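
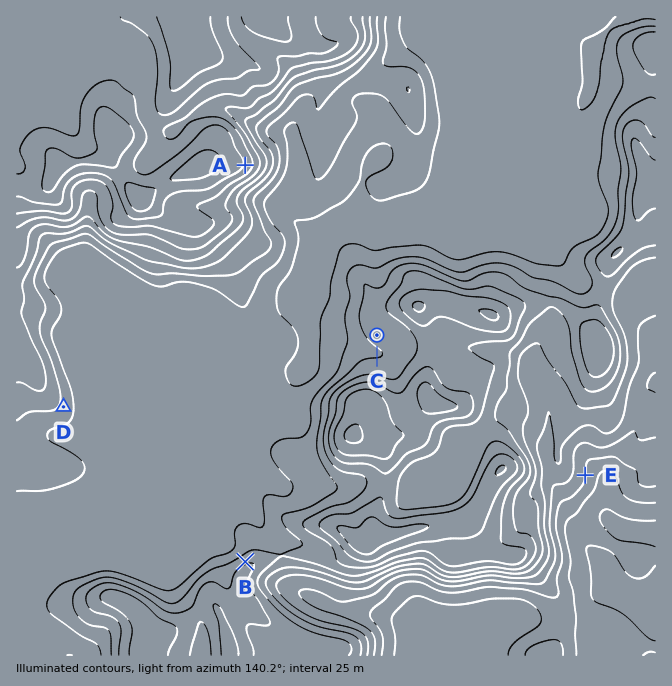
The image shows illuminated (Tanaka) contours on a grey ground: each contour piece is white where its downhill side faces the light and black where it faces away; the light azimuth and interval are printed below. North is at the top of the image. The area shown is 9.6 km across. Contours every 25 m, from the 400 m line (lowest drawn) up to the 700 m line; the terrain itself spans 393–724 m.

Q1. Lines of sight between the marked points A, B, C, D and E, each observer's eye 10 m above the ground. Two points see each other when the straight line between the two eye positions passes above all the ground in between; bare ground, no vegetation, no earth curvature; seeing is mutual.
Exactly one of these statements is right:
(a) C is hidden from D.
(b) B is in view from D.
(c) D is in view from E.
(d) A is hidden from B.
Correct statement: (b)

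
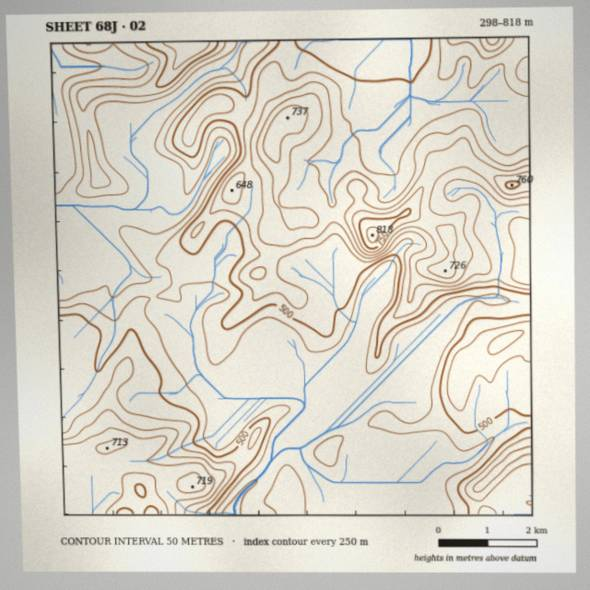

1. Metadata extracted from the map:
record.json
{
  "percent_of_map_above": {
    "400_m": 89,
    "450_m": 65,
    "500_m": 51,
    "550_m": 31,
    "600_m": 19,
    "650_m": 10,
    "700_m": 3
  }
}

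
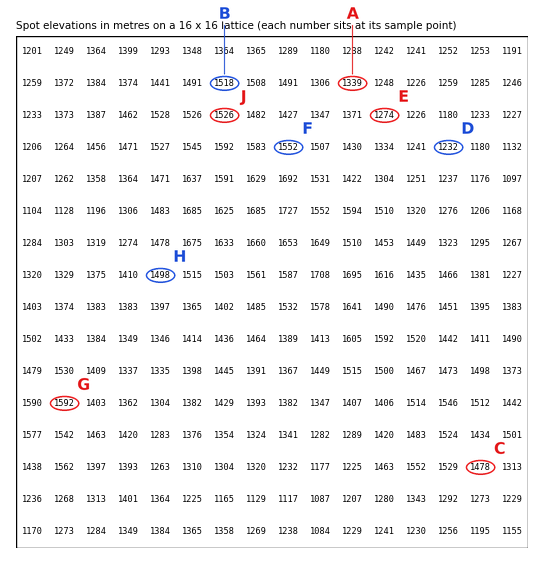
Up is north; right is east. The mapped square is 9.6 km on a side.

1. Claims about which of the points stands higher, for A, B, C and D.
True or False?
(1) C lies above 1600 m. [False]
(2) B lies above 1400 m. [True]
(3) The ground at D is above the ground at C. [False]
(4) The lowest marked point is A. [False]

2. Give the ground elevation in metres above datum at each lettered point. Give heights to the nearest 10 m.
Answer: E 1270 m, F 1550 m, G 1590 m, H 1500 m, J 1530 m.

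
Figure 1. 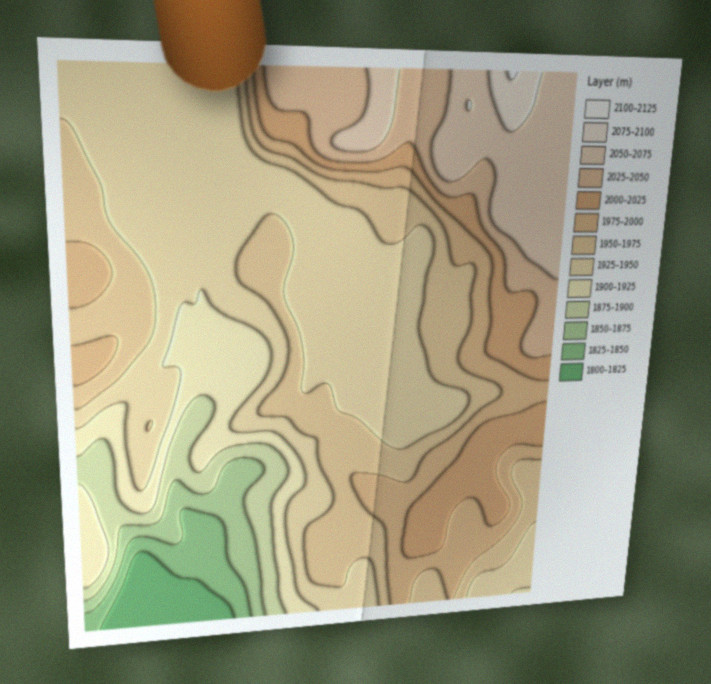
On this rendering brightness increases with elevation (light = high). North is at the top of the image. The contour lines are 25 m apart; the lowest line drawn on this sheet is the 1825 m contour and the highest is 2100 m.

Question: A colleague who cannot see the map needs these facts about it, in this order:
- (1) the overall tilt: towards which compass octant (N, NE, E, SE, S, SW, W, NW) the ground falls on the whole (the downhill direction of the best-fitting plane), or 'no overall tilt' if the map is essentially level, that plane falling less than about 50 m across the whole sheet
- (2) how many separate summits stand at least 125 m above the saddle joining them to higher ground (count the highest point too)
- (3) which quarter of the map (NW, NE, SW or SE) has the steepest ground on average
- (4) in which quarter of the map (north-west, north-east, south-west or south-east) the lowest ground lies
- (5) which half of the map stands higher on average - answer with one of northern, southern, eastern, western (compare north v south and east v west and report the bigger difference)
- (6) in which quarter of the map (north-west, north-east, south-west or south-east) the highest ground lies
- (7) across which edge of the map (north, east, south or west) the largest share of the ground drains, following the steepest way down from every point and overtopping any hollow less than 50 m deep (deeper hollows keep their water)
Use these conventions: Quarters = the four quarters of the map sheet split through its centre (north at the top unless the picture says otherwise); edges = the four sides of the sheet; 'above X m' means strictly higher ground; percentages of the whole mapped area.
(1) The general tilt is down to the south-west (the land rises towards the north-east).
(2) There is 1 summit with 125 m or more of prominence.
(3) The steepest ground, on average, is in the south-west quarter.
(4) The lowest ground is in the south-west quarter.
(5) Taken as a whole, the eastern half is higher than the western.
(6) Look to the north-east quarter for the highest ground.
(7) Most of the ground drains across the southern edge.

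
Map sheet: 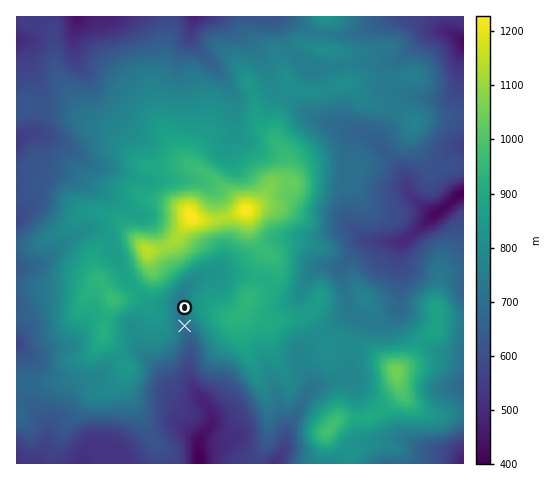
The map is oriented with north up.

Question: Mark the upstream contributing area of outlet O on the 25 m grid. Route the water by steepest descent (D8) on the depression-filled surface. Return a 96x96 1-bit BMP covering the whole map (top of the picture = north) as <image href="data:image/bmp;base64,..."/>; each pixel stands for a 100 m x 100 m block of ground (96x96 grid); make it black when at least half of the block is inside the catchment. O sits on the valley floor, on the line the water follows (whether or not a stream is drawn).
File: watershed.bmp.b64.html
<image width="96" height="96" href="data:image/bmp;base64,Qk2+BAAAAAAAAD4AAAAoAAAAYAAAAGAAAAABAAEAAAAAAIAEAAATCwAAEwsAAAIAAAAAAAAA////AAAAAAAAAAAAAAAAAAAAAAAAAAAAAAAAAAAAAAAAAAAAAAAAAAAAAAAAAAAAAAAAAAAAAAAAAAAAAAAAAAAAAAAAAAAAAAAAAAAAAAAAAAAAAAAAAAAAAAAAAAAAAAAAAAAAAAAAAAAAAAAAAAAAAAAAAAAAAAAAAAAAAAAAAAAAAAAAAAAAAAAAAAAAAAAAAAAAAAAAAAAAAAAAAAAAAAAAAAAAAAAAAAAAAAAAAAAAAAAAAAAAAAAAAAAAAAAAAAAAAAAAAAAAAAAAAAAAAAAAAAAAAAAAAAAAAAAAAAAAAAAAAAAAAAAAAAAAAAAAAAAAAAAAAAAAAAAAAAAAAAAAAAAAAAAAAAAAAAAAAAAAAAAAAAAAAAAAAAAAAAAAAAAAAAAAAAAAAAAAAAAAAAAAAAAAAAAAAAAAAAAAAAAAAAAAAAAAAAAAAAAAAAAAAAAAAAAAAAAAAAAAAAAAAAAAAAAAAAAAAAAAAAAAAAAB+AAAAAAAAAAAAAAD/AYAAAAAAAAAAAAD/h8AAAAAAAAAAAAH//+AAAAAAAAAAAAP//+AAAAAAAAAAAAf///AAAAAAAAAAAB////AAAAAAAAAAAA////gAAAAAAAAAAAf///wAAAAAAAAAAAP///wAAAAAAAAAAAH///wAAAAAAAAAAAH///wAAAAAAAAAAAH///wAAAAAAAAAAAH///wAAAAAAAAAAAH///4AAAAAAAAAAAP///4AAAAAAAAAAAA///wAAAAAAAAAAAAP//gAAAAAAAAAAAAH//gAAAAAAAAAAAAH//AAAAAAAAAAAAAD//AAAAAAAAAAAAAB//AAAAAAAAAAAAAAh/AAAAAAAAAAAAAAAHAAAAAAAAAAAAAAAAAAAAAAAAAAAAAAAAAAAAAAAAAAAAAAAAAAAAAAAAAAAAAAAAAAAAAAAAAAAAAAAAAAAAAAAAAAAAAAAAAAAAAAAAAAAAAAAAAAAAAAAAAAAAAAAAAAAAAAAAAAAAAAAAAAAAAAAAAAAAAAAAAAAAAAAAAAAAAAAAAAAAAAAAAAAAAAAAAAAAAAAAAAAAAAAAAAAAAAAAAAAAAAAAAAAAAAAAAAAAAAAAAAAAAAAAAAAAAAAAAAAAAAAAAAAAAAAAAAAAAAAAAAAAAAAAAAAAAAAAAAAAAAAAAAAAAAAAAAAAAAAAAAAAAAAAAAAAAAAAAAAAAAAAAAAAAAAAAAAAAAAAAAAAAAAAAAAAAAAAAAAAAAAAAAAAAAAAAAAAAAAAAAAAAAAAAAAAAAAAAAAAAAAAAAAAAAAAAAAAAAAAAAAAAAAAAAAAAAAAAAAAAAAAAAAAAAAAAAAAAAAAAAAAAAAAAAAAAAAAAAAAAAAAAAAAAAAAAAAAAAAAAAAAAAAAAAAAAAAAAAAAAAAAAAAAAAAAAAAAAAAAAAAAAAAAAAAAAAAAAAAAAAAAAAAAAAAAAAAAAAAAAAAAAAAAAAAAAAAAAAAAAAAAAAAAAAAAAAAAAAAAAAAAAAAAAAAAAAAAAAAAAAAAAAAAAAAAAAAAAAAA="/>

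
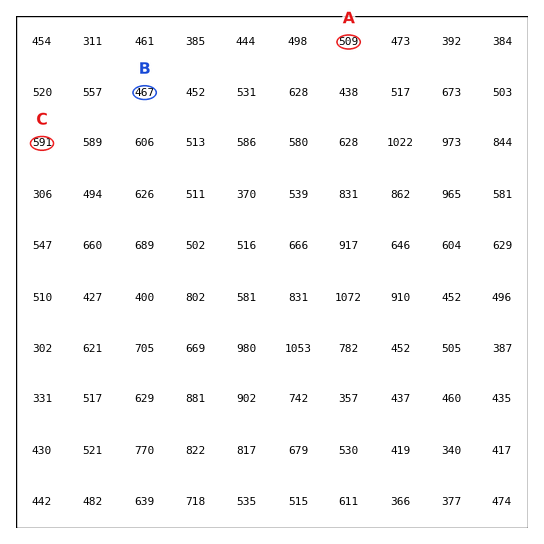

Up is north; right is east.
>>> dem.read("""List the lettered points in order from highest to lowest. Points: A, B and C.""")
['C', 'A', 'B']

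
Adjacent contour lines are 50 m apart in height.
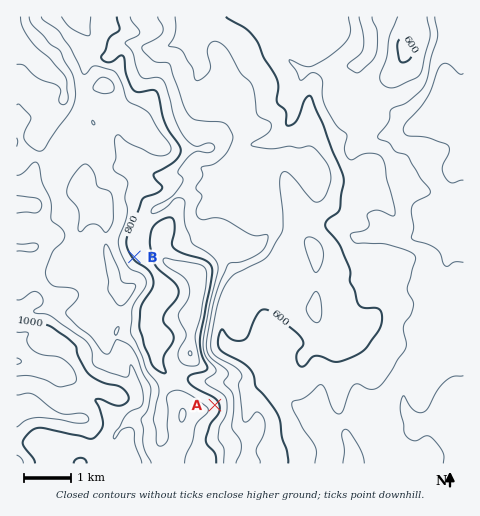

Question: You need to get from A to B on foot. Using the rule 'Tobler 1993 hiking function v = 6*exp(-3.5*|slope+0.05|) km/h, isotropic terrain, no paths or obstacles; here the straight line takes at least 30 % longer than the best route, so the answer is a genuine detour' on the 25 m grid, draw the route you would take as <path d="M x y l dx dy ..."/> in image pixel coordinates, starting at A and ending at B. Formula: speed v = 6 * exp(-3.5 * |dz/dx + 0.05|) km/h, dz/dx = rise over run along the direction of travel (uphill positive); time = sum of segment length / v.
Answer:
<path d="M215 405l-1-2-5-5-16-8-26-26-3-7 0-7-2-2 0-13-2-5 0-4-2-7 0-8-1-3 0-16-3-5 0-4-6-12-14-14"/>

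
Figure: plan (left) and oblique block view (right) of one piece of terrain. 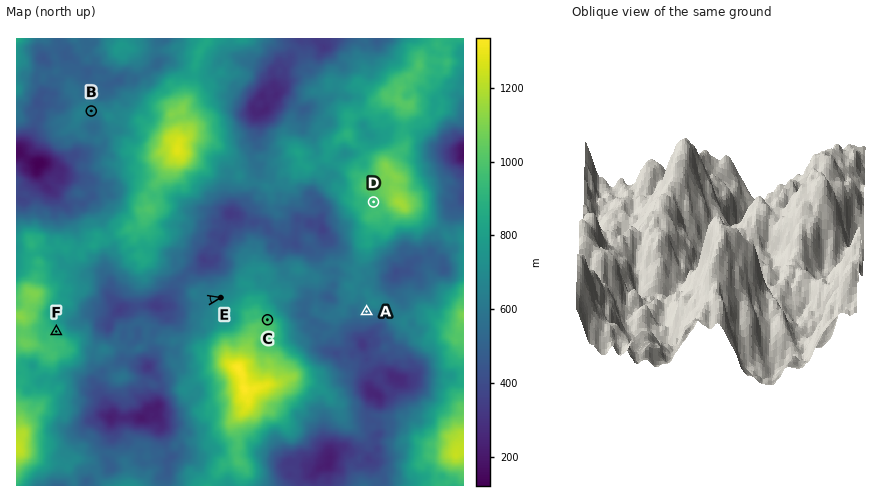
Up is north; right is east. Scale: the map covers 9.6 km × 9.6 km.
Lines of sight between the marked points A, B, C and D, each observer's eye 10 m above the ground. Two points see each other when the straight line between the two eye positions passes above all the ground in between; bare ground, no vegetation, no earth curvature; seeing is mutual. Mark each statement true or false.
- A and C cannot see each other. false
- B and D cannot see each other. true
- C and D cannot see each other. false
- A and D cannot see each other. true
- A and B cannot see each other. true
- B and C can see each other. false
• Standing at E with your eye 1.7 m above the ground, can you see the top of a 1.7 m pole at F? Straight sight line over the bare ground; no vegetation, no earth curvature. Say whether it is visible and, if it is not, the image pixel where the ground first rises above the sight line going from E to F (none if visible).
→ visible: true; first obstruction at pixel None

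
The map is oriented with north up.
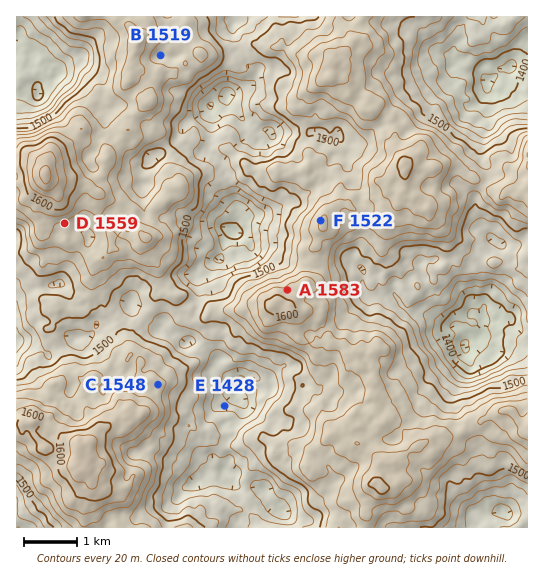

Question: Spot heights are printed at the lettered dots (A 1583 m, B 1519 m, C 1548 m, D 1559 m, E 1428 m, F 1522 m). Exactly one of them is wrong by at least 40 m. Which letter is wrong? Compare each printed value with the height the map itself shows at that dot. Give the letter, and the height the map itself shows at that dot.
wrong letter F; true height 1582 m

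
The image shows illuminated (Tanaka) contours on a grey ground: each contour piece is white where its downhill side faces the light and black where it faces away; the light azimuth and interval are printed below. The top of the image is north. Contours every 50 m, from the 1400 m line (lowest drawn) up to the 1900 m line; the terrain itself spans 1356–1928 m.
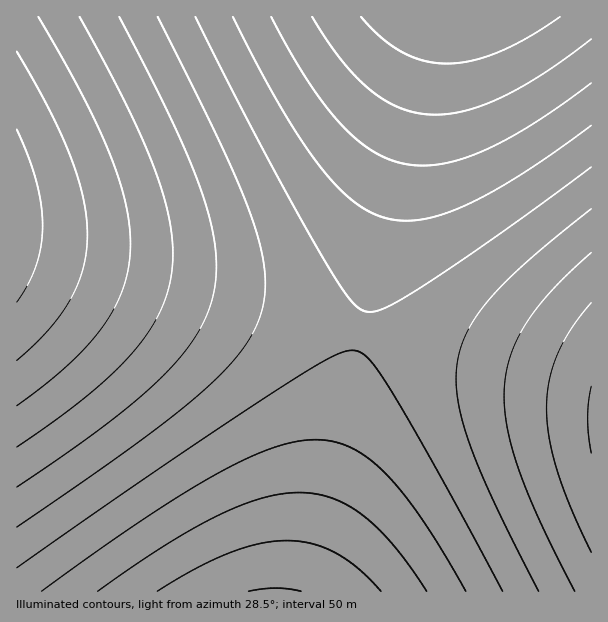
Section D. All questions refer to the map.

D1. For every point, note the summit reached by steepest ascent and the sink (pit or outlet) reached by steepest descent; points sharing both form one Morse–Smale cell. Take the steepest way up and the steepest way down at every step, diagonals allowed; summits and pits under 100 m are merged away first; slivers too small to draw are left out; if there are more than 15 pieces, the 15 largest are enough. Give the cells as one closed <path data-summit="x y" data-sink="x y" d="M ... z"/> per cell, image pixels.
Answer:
<path data-summit="17 221" data-sink="456 17" d="M435 16l-418 0-1 232 26 8 318 75 7-22z"/><path data-summit="17 221" data-sink="275 591" d="M17 248l-1 343 283 1 62-260z"/><path data-summit="591 419" data-sink="456 17" d="M591 16l-155 1-74 314 230 55z"/><path data-summit="591 419" data-sink="275 591" d="M363 331l-3 4-60 256 291 1 1-205-14-5z"/>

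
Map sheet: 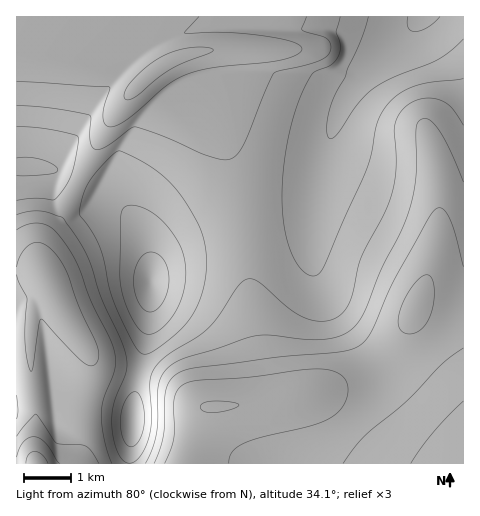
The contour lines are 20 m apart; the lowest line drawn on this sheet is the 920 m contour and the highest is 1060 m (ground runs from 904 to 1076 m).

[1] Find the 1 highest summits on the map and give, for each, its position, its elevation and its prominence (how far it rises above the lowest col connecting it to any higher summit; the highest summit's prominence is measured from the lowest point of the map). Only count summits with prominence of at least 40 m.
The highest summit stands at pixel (151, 283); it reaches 1076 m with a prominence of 172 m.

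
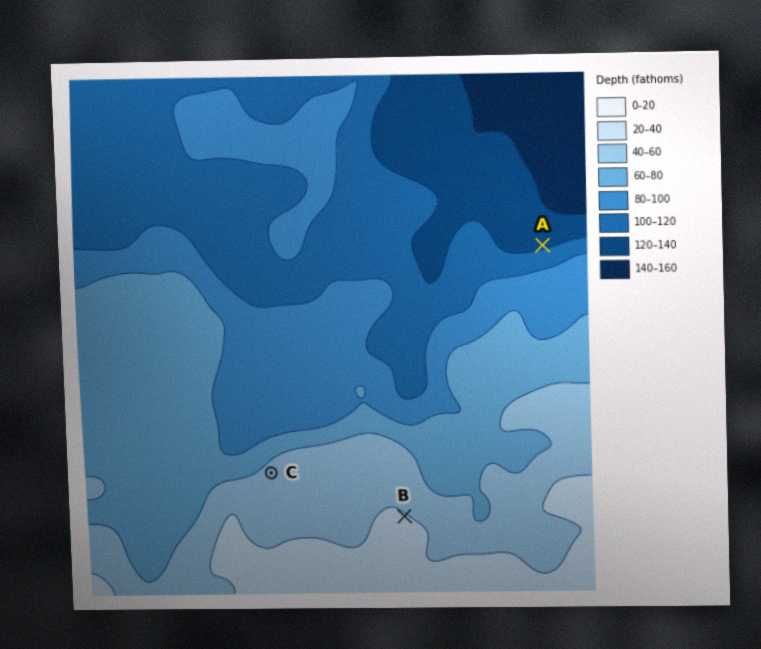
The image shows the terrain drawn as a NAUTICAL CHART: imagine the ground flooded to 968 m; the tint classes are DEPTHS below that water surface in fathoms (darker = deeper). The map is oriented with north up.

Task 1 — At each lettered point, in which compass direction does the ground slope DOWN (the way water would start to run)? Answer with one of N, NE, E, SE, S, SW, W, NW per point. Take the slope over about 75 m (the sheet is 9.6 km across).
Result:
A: N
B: NE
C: NW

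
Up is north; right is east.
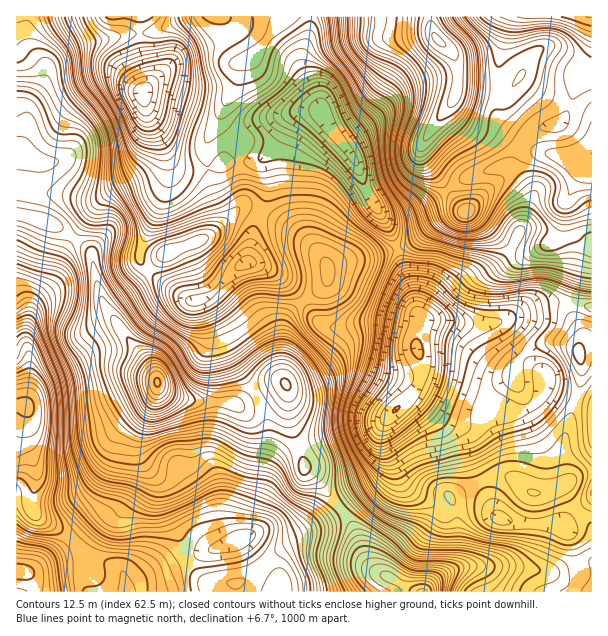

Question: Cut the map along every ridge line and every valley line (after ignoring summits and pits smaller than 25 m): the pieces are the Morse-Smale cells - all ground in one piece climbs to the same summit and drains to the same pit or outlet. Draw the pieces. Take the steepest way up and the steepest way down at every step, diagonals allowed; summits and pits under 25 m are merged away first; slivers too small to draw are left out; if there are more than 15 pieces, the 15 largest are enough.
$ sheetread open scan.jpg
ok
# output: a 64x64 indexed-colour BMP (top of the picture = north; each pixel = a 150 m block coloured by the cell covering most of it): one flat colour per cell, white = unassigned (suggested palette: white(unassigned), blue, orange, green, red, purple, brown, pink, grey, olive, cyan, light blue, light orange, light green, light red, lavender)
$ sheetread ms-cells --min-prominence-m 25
<image width="64" height="64" href="data:image/bmp;base64,Qk12CAAAAAAAAHYAAAAoAAAAQAAAAEAAAAABAAQAAAAAAAAIAAATCwAAEwsAABAAAAAAAAAA////ALR3HwAOf/8ALKAsACgn1gC9Z5QAS1aMAMJ34wB/f38AIr28AM++FwDox64AeLv/AIrfmACWmP8A1bDFAN3d3d3d3RERERERERERHu7u7u7u7uVVVVVVVVVVVVUi3d3d3d3dEREREREREREe7u7u7u7uVVVVVVVVVVVVVSLd3d3d3dEREREREREREe7u7u7u7lVVVVVVVVVVVVVVUt3d3d3REREREREREREe7u7u7u7lVVVVVVVVVVVVVVUi3d3d3RERERERERERER7u7u7u7lVVVVVVVVVVVVVVVSLd3d0RERERERERERER7u7u7u7uVVVVVVVVVVVVVVVVIt3d0REREREREREREREOAA7u7u5VVVVVVVVVVVVVVVIi3d0REREREREREREREQAAAADu5VVVVVVVVVVVVVIiIiLdERERERERERERERERAAAAAA7lVVVVVVVVVVIiIiIiIt0REREREREREREREREAAAAAACVVVVVVIiIiIiIiIiIi3RERERERERERERERERAAAAACIlVVVVIiIiIiIiIiIiLdEREREREREREREREREAAAACIiJVVVIiIiIiIiIiIiIt0REREREREREREREREQAAAAIiIiJVIiIiIiIiIiIiAi3RERERERERERERERERAAAAIiIiIlIiIiIiIiIiIiIADdEREREREREREREREREQAAIiIiIiUiIiIiIiIiIiIgANERERERERERERERERERAAAiIiIiIiIiIiIiIiIiIiAA0REREREREREREREREREACCIiIiIiIiIiIiIiIiIiIADREREREREREREREREREQAIiIgiIiIiIiIiIiIiIiIgANERERERERERERERERERAAiIiIiCIiIiIiIiIiIiIiAA0REREREREREREREREREAiIiIiIiCIiIiIiIiIiIiIgDREREREREREREREREREACIiIiIiIgiIiIiIiIiIiIiABERERERERERERu7u7sQAIiIiIiIiIgiIiIiIiIiIiIAERERERERERG7u7u7u8wAiIiIiIiIiCIiIiIiIiIgAAAREREREREREbu7u7u7zMyIiIiIiIiIgiIiIiIiIiAAABEREREREREbu7u7u7zMzIiIiIiIiIiCIiIiIiIiAAAAERERERERERu7u7u7zMzIiIiIiIiIiIIiIiIiIiAAAAARERERERERu7u7u7vMzMyIiIiIiIiIgiIiIiIiAAAAABERERERERu7u7u7vMzMzIiIiIiIiIgiIiIiIiAAAAAAERERERERu7u7u7u8zMzMiIiIiIiIiCIiIiIiAAAAAAARERERERu7u7u7u7zMzMyIiIIoiIgiIiIiIiIAAAAAABERERERG7u7u7u7zMzMzIiCIiIiIiIqoAAAAAAAAAAAERERERG7u7u7u7vMzMzMyCIiIiIiIqqqoAAAAAAAAAARERERETu7u7uwDMzMzMzMIiIiIiIiqqqgAAAAAA//ABERERETM7u7uwAAzMzMzMAAIiIiIiKqqqoAAAAAAP8AERERERMzM7sAAAAMzMzMAAAiIiIiIqqqqqAAAAAA/wAREREREzMzMAAAAADMzMAAAAIiIiIqqqqqqgAAAAAP8BERERETMzMAAAAAAAwAAAAAdyIiIiqqqqqqqgAAAA/wERERETMzMwAAAAAAAAAAAAB3d3ciKqqqqqqqAAAAD/ARERERMzMzAAAAAAAAAAAAB3d3d3cKqqqqqqqgAAAP/xERETMzMzMAAAAAAAAAAAB3d3d3dwAKqqqqqqoAAP//ERETMzMzMzAAAAAAAAAAd3d3d3dwAACqqqqqqv////8RMzMzMzMzMAAAAAAAAAd3d3d3d3AAAACqqqqqr////zMzMzMzMzMzAAAAAAAHd3d3d3d3REQAAACqqqqv////MzMzMzMzMzMAAAAAAAB3d3d3d3dEREQACqqqqq////8zMzMzMzMzMzAAAAAAAHd3d3d3dERERESqqqqqr////zMzMzMzMzMzMAAAAAAAd3d3d3d0REREQAqqqqqv////MzMzMzMzMzMwAAAAAAB3d3d3d0RERERAAACqqv////8zMzMzMzMzMzCZmZAAAHd3d3d3RERERAAAAAAP/////zMzMzMzMzMzOZmZkAd3d3d3d3RERERAAAAAAAD//wAAAzMzMzMzMzOZmZmQB3d3d3d3dEREREAAAAAAAPAAAAADMzMzMzMzM5mZmZl3d3d3d3dERERERAAAAAAGYAAAAAMzMzMzMzM5mZmZlEd3d3d3dEREREREAAAAAGZmAAAAAzMzMzMzMzmZmZmURER3d3dERERERERAAGZmZmZmYAADMzMzMzMzOZmZmZREREREREREREREREQGZmZmZmZgAAAzMzMzMzOZmZmZlEREREREREREREREREZmZmZmZmYAADMzMzMzM5mZmZmZRERERERERERERERERmZmZmZmZgAAAzMzMzMzOZmZmZlERERERERERERERERGZmZmZmZmAAADMzMzMzM5mZmZmZREREREREREREREREZmZmZmZmZgAAMzMzMzM5mZmZmZlERERERERERERERERmZmZmZmZmYAMzMzMzMzmZmZmZmZRERERERERERERERGZmZmZmZmZgAzMzMzMzOZmZmZmZmURERERERERERERGZmZmZmZmZmAzMzMzMzM5mZmZmZmZlERERERERERERGZmZmZmZmZmYDMzMzMzMzmZmZmZmZmZRERERERERERGZmZmZmZmZmZgMzMzMzMzOZmZmZmZmZlEREREREREREZmZmZmZmZmZm"/>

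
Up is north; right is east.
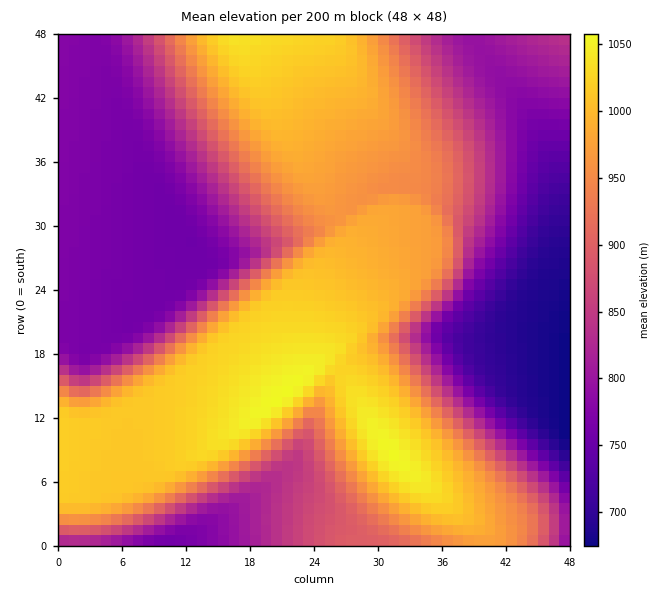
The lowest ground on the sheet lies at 670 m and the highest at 1060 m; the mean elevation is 890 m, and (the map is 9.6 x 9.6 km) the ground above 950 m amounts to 37.7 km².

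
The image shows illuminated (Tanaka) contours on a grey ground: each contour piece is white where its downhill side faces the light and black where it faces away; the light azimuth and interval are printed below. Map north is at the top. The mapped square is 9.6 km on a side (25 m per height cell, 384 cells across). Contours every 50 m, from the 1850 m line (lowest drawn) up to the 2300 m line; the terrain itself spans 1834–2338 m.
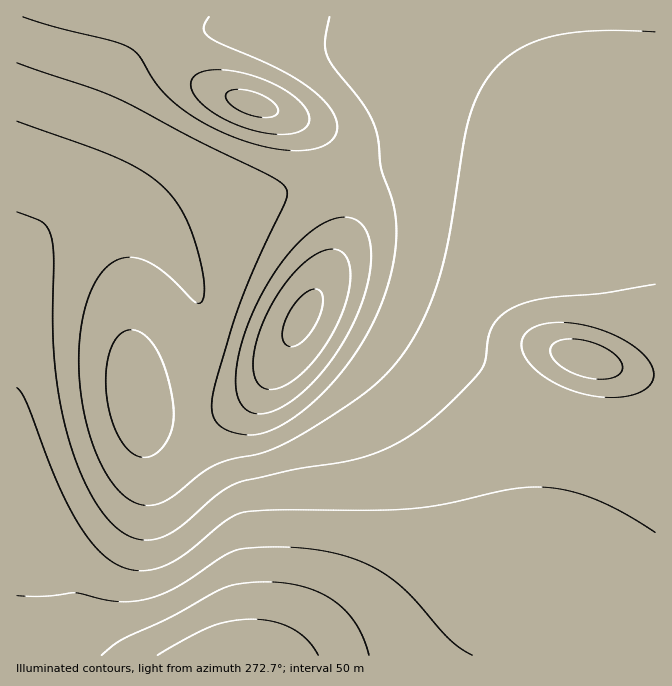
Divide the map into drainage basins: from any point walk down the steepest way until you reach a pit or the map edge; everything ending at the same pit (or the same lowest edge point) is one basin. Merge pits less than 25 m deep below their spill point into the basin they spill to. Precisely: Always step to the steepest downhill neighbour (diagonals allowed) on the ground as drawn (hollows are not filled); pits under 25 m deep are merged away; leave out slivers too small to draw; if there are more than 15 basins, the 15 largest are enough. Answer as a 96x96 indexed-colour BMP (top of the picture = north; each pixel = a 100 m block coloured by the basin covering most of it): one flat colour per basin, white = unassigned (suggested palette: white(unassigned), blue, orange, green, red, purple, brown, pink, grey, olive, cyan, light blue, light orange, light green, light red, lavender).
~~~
<image width="96" height="96" href="data:image/bmp;base64,Qk12EgAAAAAAAHYAAAAoAAAAYAAAAGAAAAABAAQAAAAAAAASAAATCwAAEwsAABAAAAAAAAAA////ALR3HwAOf/8ALKAsACgn1gC9Z5QAS1aMAMJ34wB/f38AIr28AM++FwDox64AeLv/AIrfmACWmP8A1bDFADMzMzMzMzMzMzMzMzMzMzMzMRERERERERERERERERERERERERERESIiIiIiIiIiIjMzMzMzMzMzMzMzMzMzMzMzMRERERERERERERERERERERERERERESIiIiIiIiIiIjMzMzMzMzMzMzMzMzMzMzMzMRERERERERERERERERERERERERERESIiIiIiIiIiIjMzMzMzMzMzMzMzMzMzMzMzMRERERERERERERERERERERERERERESIiIiIiIiIiIjMzMzMzMzMzMzMzMzMzMzMzMRERERERERERERERERERERERERERESIiIiIiIiIiIjMzMzMzMzMzMzMzMzMzMzMzMRERERERERERERERERERERERERERESIiIiIiIiIiIjMzMzMzMzMzMzMzMzMzMzMzMRERERERERERERERERERERERERERERIiIiIiIiIiIjMzMzMzMzMzMzMzMzMzMzMzMRERERERERERERERERERERERERERERIiIiIiIiIiIjMzMzMzMzMzMzMzMzMzMzMzMRERERERERERERERERERERERERERERIiIiIiIiIiIjMzMzMzMzMzMzMzMzMzMzMzMRERERERERERERERERERERERERERERIiIiIiIiIiIjMzMzMzMzMzMzMzMzMzMzMzMRERERERERERERERERERERERERERERIiIiIiIiIiIjMzMzMzMzMzMzMzMzMzMzMzMRERERERERERERERERERERERERERERIiIiIiIiIiIjMzMzMzMzMzMzMzMzMzMzMzMREREREREREREREREREREREREREREREiIiIiIiIiIjMzMzMzMzMzMzMzMzMzMzMzMREREREREREREREREREREREREREREREiIiIiIiIiIjMzMzMzMzMzMzMzMzMzMzMzEREREREREREREREREREREREREREREREiIiIiIiIiIjMzMzMzMzMzMzMzMzMzMzMzEREREREREREREREREREREREREREREREiIiIiIiIiIjMzMzMzMzMzMzMzMzMzMzMzEREREREREREREREREREREREREREREREiIiIiIiIiIjMzMzMzMzMzMzMzMzMzMzMzEREREREREREREREREREREREREREREREiIiIiIiIiIjMzMzMzMzMzMzMzMzMzMzMzERERERERERERERERERERERERERERERESIiIiIiIiIjMzMzMzMzMzMzMzMzMzMzMzERERERERERERERERERERERERERERERESIiIiIiIiIjMzMzMzMzMzMzMzMzMzMzMzERERERERERERERERERERERERERERERESIiIiIiIiIjMzMzMzMzMzMzMzMzMzMzMxERERERERERERERERERERERERERERERESIiIiIiIiIjMzMzMzMzMzMzMzMzMzMzMxERERERERERERERERERERERERERERERESIiIiIiIiIjMzMzMzMzMzMzMzMzMzMzMRERERERERERERERERERERERERERERERESIiIiIiIiIjMzMzMzMzMzMzMzMzMzMzERERERERERERERERERERERERERERERERESIiIiIiIiIjMzMzMzMzMzMzMzMzMzMzERERERERERERERERERERERERERERERERERIiIiIiIiIjMzMzMzMzMzMzMzMzMzMxERERERERERERERERERERERERERERERERERIiIiIiIiIjMzMzMzMzMzMzMzMzMzMxERERERERERERERERERERERERERERERERERIiIiIiIiIjMzMzMzMzMzMzMzMzMzMRERERERERERERERERERERERERERERERERERIiIiIiIiIjMzMzMzMzMzMzMzMzMzERERERERERERERERERERERERERERERERERERIiIiIiIiIjMzMzMzMzMzMzMzMzMzEREREREREREREREREREREREREREREREREREREiIiIiIiIjMzMzMzMzMzMzMzMzMzEREREREREREREREREREREREREREREREREREREiIiIiIiIjMzMzMzMzMzMzMzMzMxEREREREREREREREREREREREREREREREREREREiIiIiIiIjMzMzMzMzMzMzMzMzMxEREREREREREREREREREREREREREREREREREREiIiIiIiIjMzMzMzMzMzMzMzMzMxEREREREREREREREREREREREREREREREREREREiIiIiIiIjMzMzMzMzMzMzMzMzMxERERERERERERERERERERERERERERERERERERESIiIiIiIjMzMzMzMzMzMzMzMzMxERERERERERERERERERERERERERERERERERERESIiIiIiIjMzMzMzMzMzMzMzMzMxERERERERERERERERERERERERERERERERERERESIiIiIiIjMzMzMzMzMzMzMzMzMxERERERERERERERERERERERERERERERERERERERIiIiIiIjMzMzMzMzMzMzMzMzMxERERERERERERERERERERERERERERERERERERERIiIiIiIjMzMzMzMzMzMzMzMzMxERERERERERERERERERERERERERERERERERERERIiIiIiIjMzMzMzMzMzMzMzMzMxERERERERERERERERERERERERERERERERERERERIiIiIiIjMzMzMzMzMzMzMzMzMxEREREREREREREREREREREREREREREREREREREREiIiIiIjMzMzMzMzMzMzMzMzMxEREREREREREREREREREREREREREREREREREREREiIiIiIjMzMzMzMzMzMzMzMzMxERERERERERERERERERERERERERERERERERERERIiIiIiIjMzMzMzMzMzMzMzMzMxERERERERERERERERERERERERERERERERERERERIiIiIiIjMzMzMzMzMzMzMzMzMxERERERERERERERERERERERERERERERERERERERIiIiIiIjMzMzMzMzMzMzMzMzMxERERERERERERERERERERERERERERERERERERERIiIiIiIjMzMzMzMzMzMzMzMzMzEREREREREREREREREREREREREREREREREREREREiIiIiIjMzMzMzMzMzMzMzMzMzEREREREREREREREREREREREREREREREREREREREiIiIiIjMzMzMzMzMzMzMzMzMzEREREREREREREREREREREREREREREREREREREREiIiIiIjMzMzMzMzMzMzMzMzMzEREREREREREREREREREREREREREREREREREREREiIiIiIjMzMzMzMzMzMzMzMzMxEREREREREREREREREREREREREREREREREREREREiIiIiIjMzMzMzMzMzMzMzMzMxERERERERERERERERERERERERERERERERERERERESIiIiIjMzMzMzMzMzMzMzMzMxERERERERERERERERERERERERERERERERERERERESIiIiIjMzMzMzMzMzMzMzMzMxEREREREREREREREREREREREREREREREREREREREiIiIiIjMzMzMzMzMzMzMzMzMREREREREREREREREREREREREREREREREREREREREiIiIiIjMzMzMzMzMzMzMzMzMREREREREREREREREREREREREREREREREREREREREiIiIiIiMzMzMzMzMzMzMzMzERERERERERERERERERERERERERERERERERERERERIiIiIiIiMzMzMzMzMzMzMzMzERERERERERERERERERERERERERERERERERERERERIiIiIiIiIzMzMzMzMzMzMzMxERERERERERERERERERERERERERERERERERERERESIiIiIiIiIzMzMzMzMzMzMzMRERERERERERERERERERERERERERERERERERERERESIiIiIiIiIjMzMzMzMzMzMzMREREREREREREREREREREREREREREREREREREREREiIiIiIiIiIjMzMzMzMzMzMzEREREREREREREREREREREREREREREREREREREREREiIiIiIiIiIiMzMzMzMzMzMyIhERERERERERERERERERERERERERERERERERERERIiIiIiIiIiIiIjMzMzMzMzIiIiIRERERERERERERERERERERERERERERERERERESIiIiIiIiIiIiIiIzMzMzMiIiIiIiIREREREREREREREREREREREREREREREREREiIiIiIiIiIiIiIiIiIiIiIiIiIiIiIiIRERERERERERERERERERERERERERERERIiIiIiIiIiIiIiIiIiIiIiIiIiIiIiIiIiIRERERERERERERERERERERERERERESIiIiIiIiIiIiIiIiIiIiIiIiIiIiIiIiIiIiIhEREREREREREREREREREREREREiIiIiIiIiIiIiIiIiIiIiIiIiIiIiIiIiIiIiIiIiERERERERERERERERERERERIiIiIiIiIiIiIiIiIiIiIiIiIiIiIiIiIiIiIiIiIiIiIREREREREREREREREREiIiIiIiIiIiIiIiIiIiIiIiIiIiIiIiIiIiIiIiIiIiIiIiIhERERERERERERESIiIiIiIiIiIiIiIiIiIiIiIiIiIiIiIiIiIiIiIiIiIiIiIiIiIiIRERERERESIiIiIiIiIiIiIiIiIiIiIiIiIiIiIiIiIiIiIiIiIiIiIiIiIiIiIiIiIiIiIiIiIiIiIiIiIiIiIiIiIiIiIiIiIiIiIiIiIiIiIiIiIiIiIiIiIiIiIiIiIiIiIiIiIiIiIiIiIiIiIiIiIiIiIiIiIiIiIiIiIiIiIiIiIiIiIiIiIiIiIiIiIiIiIiIiIiIiIiIiIiIiIiIiIiIiIiIiIiIiIiIiIiIiIiIiIiIiIiIiIiIiIiIiIiIiIiIiIiIiIiIiIiIiIiIiIiIiIiIiIiIiIiIiIiIiIiIiIiIiIiIiIiIiIiIiIiIiIiIiIiIiIiIiIiIiIiIiIiIiIiIiIiIiIiIiIiIiIiIiIiIiIiIiIiIiIiIiIiIiIiIiIiIiIiIiIiIiIiIiIiIiIiIiIiIiIiIiIiIiIiIiIiIiIiIiIiIiIiIiIiIiIiIiIiIiIiIiIiIiIiIiIiIiIiIiIiIiIiIiIiIiIiIiIiIiIiIiIiIiIiIiIiIiIiIiIiIiIiIiIiIiIiIiIiIiIiIiIiIiIiIiIiIiIiIiIiIiIiIiIiIiIiIiIiIiIiIiIiIiIiIiIiIiIiIiIiIiIiIiIiIiIiIiIiIiIiIiIiIiIiIiIiIiIiIiIiIiIiIiIiIiIiIiIiIiIiIiIiIiIiIiIiIiIiIiIiIiIiIiIiIiIiIiIiIiIiIiIiIiIiIiIiIiIiIiIiIiIiIiIiIiIiIiIiIiIiIiIiIiIiIiIiIiIiIiIiIiIiIiIiIiIiIiIiIiIiIiIiIiIiIiIiIiIiIiIiIiIiIiIiIiIiIiIiIiIiIiIiIiIiIiIiIiIiIiIiIiIiIiIiIiIiIiIiIiIiIiIiIiIiIiIiIiIiIiIiIiIiIiIiIiIiIiIiIiIiIiIiIiIiIiIiIiIiIiIiIiIiIiIiIiIiIiIiIiIiIiIiIiIiIiIiIiIiIiIiIiIiIiIiIiIiIiIiIiIiIiIiIiIiIiIiIiIiIiIiIiIiIiIiIiIiIiIiIiIiIiIiIiIiIiIiIiIiIiIiIiIiIiIiIiIiIiIiIiIiIiIiIiIiIiIiIiIiIiIiIiIiIiIiIiIiIiIiIiIiIiIiIiIiIiIiIiIiIiIiIiIiIiIiIiIiIiIiIiIiIiIiIiIiIiIiIiIiIiIiIiIiIiIiIiIiIiIiIiIiIiIiIiIiIiIiIiIiIiIiIiIiIiIiIiIiIiIiIiIiIiIiIiIiIiIiIiIiIiIiIiIiIiIiIiIiIiIiIiIiIiIiIiIiIiIiIiIiIiIiIiIiIiIiIiIiIiIiIiIiIiIiIiIiIiIiIiIiIiIiIiIiIiIiIiIiIiIiIiIiIiIiIiIiIiIiIiIiIiIiIiIiIiIiIiIiIiIiIiIiIiIiIiIiIiIiIiIiIiIiIiIiIiIiIiIiIiIiIiIiIiIiIiIiIiIg=="/>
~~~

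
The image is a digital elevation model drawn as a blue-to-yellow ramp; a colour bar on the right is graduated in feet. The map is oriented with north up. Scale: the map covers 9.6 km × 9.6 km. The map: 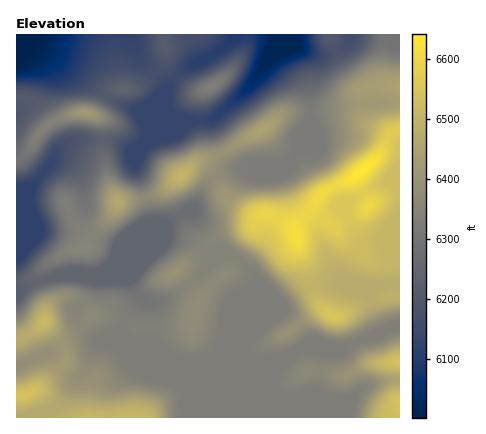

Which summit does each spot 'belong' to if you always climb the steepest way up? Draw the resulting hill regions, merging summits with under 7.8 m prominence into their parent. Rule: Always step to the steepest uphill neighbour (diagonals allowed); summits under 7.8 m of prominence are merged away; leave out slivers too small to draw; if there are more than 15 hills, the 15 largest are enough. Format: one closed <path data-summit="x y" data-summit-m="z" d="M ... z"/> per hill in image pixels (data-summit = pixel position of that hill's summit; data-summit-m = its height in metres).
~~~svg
<path data-summit="362 170" data-summit-m="2024" d="M60 161l-8 0-22 27-14 2 0 103 16-10 24-7 32 2 16-8 12-14 50-21 22 2 20 19 12 2 12-3 18 13 2-6 14-18 12-30 2-18-3-22 9-10-32 0-8 4-26 6-13 10-15 26-16 6-12 9-32 13-16 15 0-8-16-5-19-12-1-6 5-12-3-28-6-12z"/><path data-summit="174 272" data-summit-m="1950" d="M176 235l-12 1-48 20-12 14-18 8 44 2 7 14 7 6 6 2 4 18 0 20-19 0 45 20 16 1 14-7 6-6 6-12 17-16 17-42-4-8-14-12-6-3-12 3-12-2-16-17z"/><path data-summit="88 114" data-summit-m="1957" d="M16 40l0 149 14-1 21-24 8-16 13-8 36 0 26 10 46-20 12-8-32-2-40-16-18-10-46-35z"/><path data-summit="264 130" data-summit-m="1966" d="M288 34l-15 0-5 26-12 18-18 20-26 22 6 30 6 10 8 7 14 1 8-4 28 1 6-2 9-13 14-32-5-42z"/><path data-summit="400 400" data-summit-m="1995" d="M136 341l-1 1 47 46 2 4-2 26 218 0 0-39-32 6-16 13-4 1-14 0-12-4-40 2-86-36-14 0z"/><path data-summit="90 418" data-summit-m="1983" d="M120 326l-24 18-12 28-35 40-1 6 134 0 2-16-2-14-50-50-6-2z"/><path data-summit="400 360" data-summit-m="1995" d="M400 326l-8 1-62 27-14-3-14 0-16 7-14 0-12 3-14-2-50 1 86 37 40-2 12 4 14 0 4-1 16-13 32-7z"/><path data-summit="118 202" data-summit-m="1970" d="M88 139l-12 0-10 4-7 5-7 12 8 1 10 4 6 5 5 10 4 20 0 10-5 12 1 6 19 12 16 5 2 7 32-32-6-30-9-24 1-6 10-14-16 4-16-9z"/><path data-summit="124 88" data-summit-m="1902" d="M132 34l-116 0 0 6 40 19 46 35 18 10 40 16 24 0-14-10-3-8-2-16-27-30z"/><path data-summit="296 236" data-summit-m="2018" d="M288 163l-11 11 3 34-14 36-16 20 6 14-20 45 44-18 22-15 10-5 30-2 13 5-13-7-6-7-10-20-11-32-19-20-11-26z"/><path data-summit="20 396" data-summit-m="1995" d="M86 338l-14 2-24 13-32 13 0 52 31 0 2-6 33-38 12-26 9-8-9 1z"/><path data-summit="182 176" data-summit-m="1982" d="M212 118l-20 3-6 6-36 15-9 10-6 14 9 24 6 30-16 17 30-12 12-9 16-6 12-22 10-10 14-7 15-3-15-3-6-7-9-26z"/><path data-summit="212 86" data-summit-m="1931" d="M272 34l-36 0-16 16-36 19-17 19 0 14 3 8 6 6 14 5 18-1 8-3 22-19 18-20 12-18 5-18z"/><path data-summit="332 316" data-summit-m="1997" d="M342 283l-18 0-14 3-24 16-50 21-13 13 59-24 12 8 15 20-11 10-16 8 20-7 14 0 14 3 48-20 2-6-11-30-15-10z"/><path data-summit="44 322" data-summit-m="1986" d="M76 276l-20 0-18 5-14 6-8 7 0 71 32-12 30-15 20 3 7-3-9 0-20-20-2-8 16-12 4-18z"/>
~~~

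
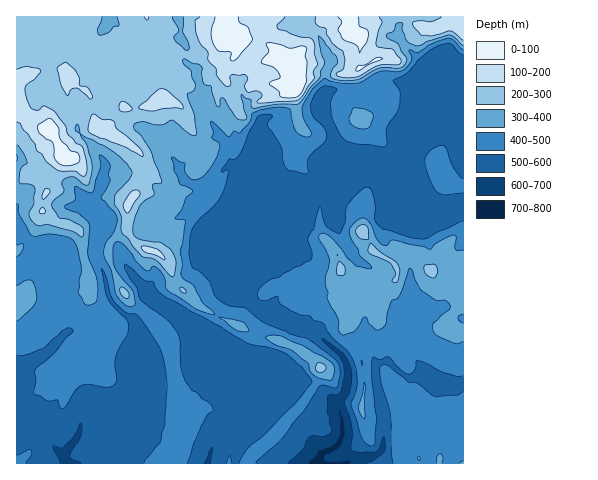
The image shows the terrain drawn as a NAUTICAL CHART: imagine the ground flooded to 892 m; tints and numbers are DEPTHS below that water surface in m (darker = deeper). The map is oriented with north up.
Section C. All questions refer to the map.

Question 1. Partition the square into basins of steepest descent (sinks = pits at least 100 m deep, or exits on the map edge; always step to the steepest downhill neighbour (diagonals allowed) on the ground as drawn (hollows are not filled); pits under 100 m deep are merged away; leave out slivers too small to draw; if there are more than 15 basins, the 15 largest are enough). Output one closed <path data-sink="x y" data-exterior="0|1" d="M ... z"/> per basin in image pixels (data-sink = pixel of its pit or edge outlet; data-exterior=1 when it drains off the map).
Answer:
<path data-sink="319 463" data-exterior="1" d="M463 16l-446 0-1 290 4-1 7-7 18 0 7-6 29 0 8-1 3-3-12-57-9-5-17-5-11-10 0-12 3-6 0-10 8-8 8-14 2-3 9 0 10 10 30 4 16-13 5-11 9 9 4 11-6 10-4 14-8 10-2 7 0 21 5 8 7 8 16 6 9 6 12 25 21 22 48 24 10 7 16 2 27 10 14 10 8 10-2 11-15 24-25 28-25 23-4 10 214 0z"/><path data-sink="66 463" data-exterior="1" d="M134 148l-5 11-16 13-7 0-8-3-11 0-14-11-9 0-10 17-8 8 0 10-3 6 0 12 11 10 17 5 9 5 12 57-3 3-8 1-29 0-7 6-18 0-11 9 1 157 154 0 5-9 5-24 0-29-9-30-3-32-16-21-25-20-8-13-12-29 2-15 17-14 1-24 8-10 5-16 6-10-4-11z"/><path data-sink="208 463" data-exterior="1" d="M126 228l-16 14-2 15 12 29 8 13 32 27 10 17 2 29 9 30-3 45-7 16 77 1 5-10 25-23 25-28 16-26 0-12-7-7-21-13-20-7-16-2-10-7-48-24-21-22-12-25-9-6-16-6-7-8z"/>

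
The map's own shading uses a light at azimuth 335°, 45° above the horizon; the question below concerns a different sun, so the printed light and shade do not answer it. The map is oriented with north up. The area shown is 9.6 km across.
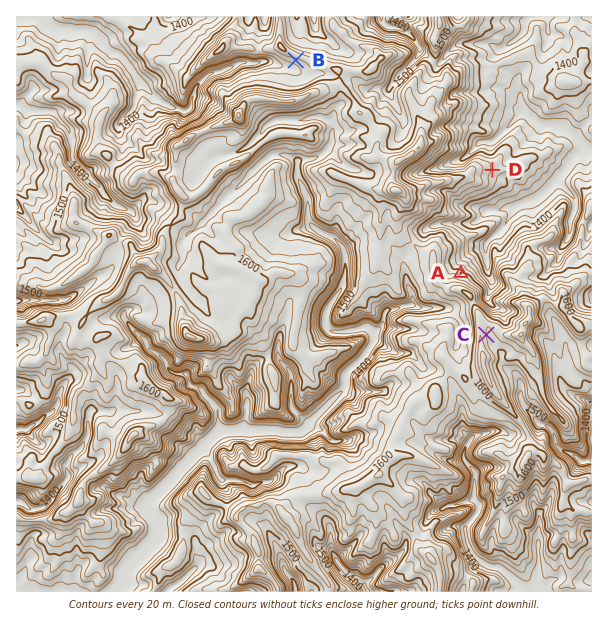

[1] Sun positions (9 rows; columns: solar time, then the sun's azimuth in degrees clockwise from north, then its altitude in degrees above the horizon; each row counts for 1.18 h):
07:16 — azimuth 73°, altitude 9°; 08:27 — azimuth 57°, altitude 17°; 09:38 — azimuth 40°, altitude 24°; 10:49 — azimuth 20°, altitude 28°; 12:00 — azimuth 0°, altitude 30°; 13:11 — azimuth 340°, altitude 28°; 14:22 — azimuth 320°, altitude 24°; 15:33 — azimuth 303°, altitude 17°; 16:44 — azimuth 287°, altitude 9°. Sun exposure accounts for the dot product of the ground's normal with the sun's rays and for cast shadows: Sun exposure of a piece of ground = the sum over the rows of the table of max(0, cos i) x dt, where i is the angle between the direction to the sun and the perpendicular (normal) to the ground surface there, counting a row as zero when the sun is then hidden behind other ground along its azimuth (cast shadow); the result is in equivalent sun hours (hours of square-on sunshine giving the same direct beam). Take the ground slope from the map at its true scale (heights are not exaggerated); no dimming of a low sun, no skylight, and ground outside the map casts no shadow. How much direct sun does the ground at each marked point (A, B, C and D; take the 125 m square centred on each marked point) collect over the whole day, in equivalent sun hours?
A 4.9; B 2.4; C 3.8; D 3.5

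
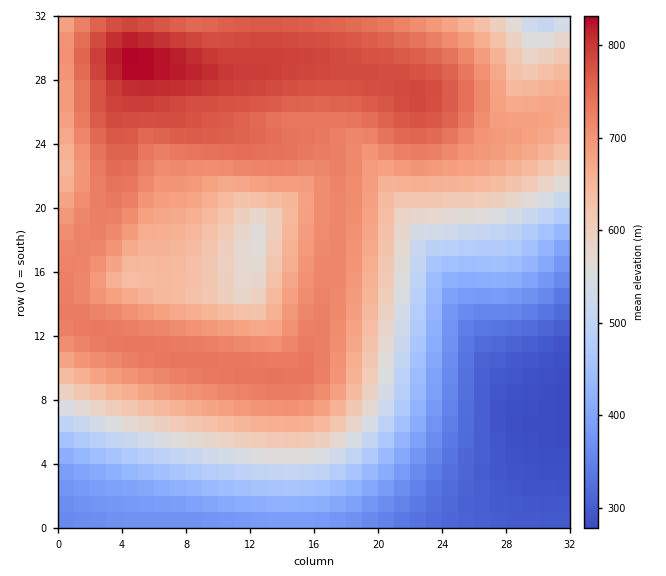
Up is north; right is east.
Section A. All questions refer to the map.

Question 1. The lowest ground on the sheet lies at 280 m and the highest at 830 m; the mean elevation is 600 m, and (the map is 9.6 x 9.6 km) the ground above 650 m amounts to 47.4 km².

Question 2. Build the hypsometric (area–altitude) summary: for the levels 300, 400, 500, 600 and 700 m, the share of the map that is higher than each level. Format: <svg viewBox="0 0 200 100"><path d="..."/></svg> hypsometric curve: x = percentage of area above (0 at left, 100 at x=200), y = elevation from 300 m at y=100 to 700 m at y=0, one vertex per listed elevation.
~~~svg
<svg viewBox="0 0 200 100"><path d="M189 100l-25-25-21-25-21-25-49-25"/></svg>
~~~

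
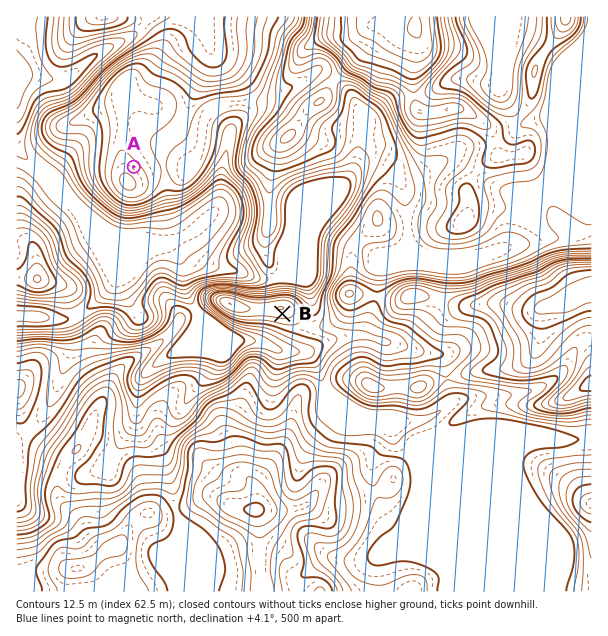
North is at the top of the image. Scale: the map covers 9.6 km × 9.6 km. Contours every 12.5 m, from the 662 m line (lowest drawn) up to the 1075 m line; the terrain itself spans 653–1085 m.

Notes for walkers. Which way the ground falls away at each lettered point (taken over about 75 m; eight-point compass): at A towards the NE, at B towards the S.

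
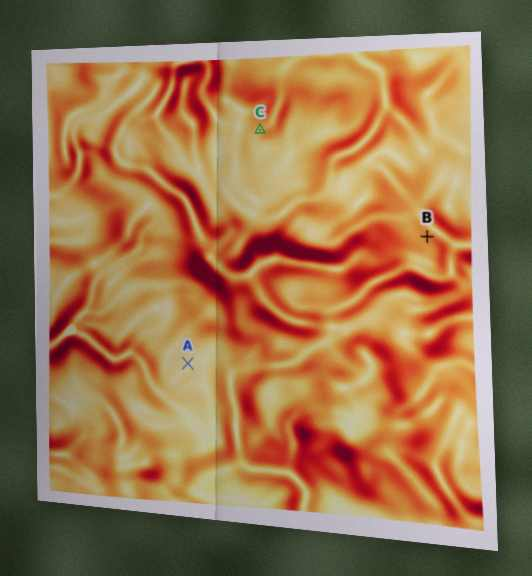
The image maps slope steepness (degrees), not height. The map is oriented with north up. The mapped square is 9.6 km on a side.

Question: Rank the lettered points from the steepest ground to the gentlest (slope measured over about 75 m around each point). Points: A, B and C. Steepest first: B C A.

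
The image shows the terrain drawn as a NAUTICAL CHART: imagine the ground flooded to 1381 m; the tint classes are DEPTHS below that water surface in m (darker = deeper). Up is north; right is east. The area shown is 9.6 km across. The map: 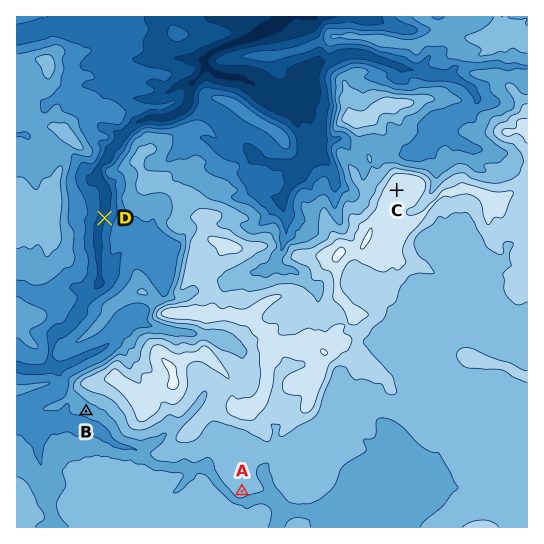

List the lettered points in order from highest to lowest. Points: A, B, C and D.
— C A B D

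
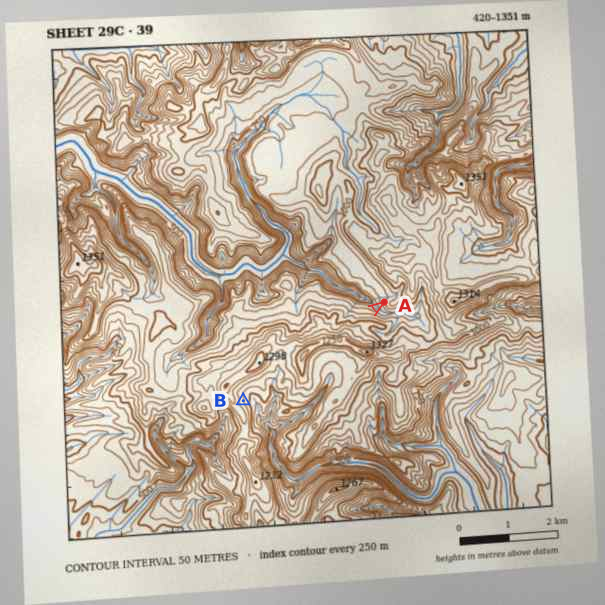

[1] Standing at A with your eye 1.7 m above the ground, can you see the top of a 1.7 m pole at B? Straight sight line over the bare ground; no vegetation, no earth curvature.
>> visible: false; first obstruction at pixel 366 315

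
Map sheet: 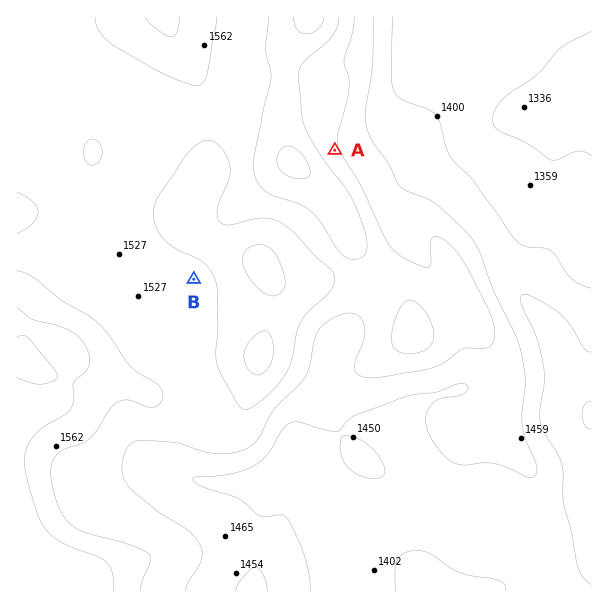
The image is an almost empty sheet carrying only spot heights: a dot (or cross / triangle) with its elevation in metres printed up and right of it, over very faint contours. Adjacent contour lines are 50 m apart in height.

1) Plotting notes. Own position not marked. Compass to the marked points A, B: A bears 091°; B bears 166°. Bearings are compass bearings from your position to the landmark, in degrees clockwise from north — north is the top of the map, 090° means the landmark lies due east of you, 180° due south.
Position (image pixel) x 161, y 147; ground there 1530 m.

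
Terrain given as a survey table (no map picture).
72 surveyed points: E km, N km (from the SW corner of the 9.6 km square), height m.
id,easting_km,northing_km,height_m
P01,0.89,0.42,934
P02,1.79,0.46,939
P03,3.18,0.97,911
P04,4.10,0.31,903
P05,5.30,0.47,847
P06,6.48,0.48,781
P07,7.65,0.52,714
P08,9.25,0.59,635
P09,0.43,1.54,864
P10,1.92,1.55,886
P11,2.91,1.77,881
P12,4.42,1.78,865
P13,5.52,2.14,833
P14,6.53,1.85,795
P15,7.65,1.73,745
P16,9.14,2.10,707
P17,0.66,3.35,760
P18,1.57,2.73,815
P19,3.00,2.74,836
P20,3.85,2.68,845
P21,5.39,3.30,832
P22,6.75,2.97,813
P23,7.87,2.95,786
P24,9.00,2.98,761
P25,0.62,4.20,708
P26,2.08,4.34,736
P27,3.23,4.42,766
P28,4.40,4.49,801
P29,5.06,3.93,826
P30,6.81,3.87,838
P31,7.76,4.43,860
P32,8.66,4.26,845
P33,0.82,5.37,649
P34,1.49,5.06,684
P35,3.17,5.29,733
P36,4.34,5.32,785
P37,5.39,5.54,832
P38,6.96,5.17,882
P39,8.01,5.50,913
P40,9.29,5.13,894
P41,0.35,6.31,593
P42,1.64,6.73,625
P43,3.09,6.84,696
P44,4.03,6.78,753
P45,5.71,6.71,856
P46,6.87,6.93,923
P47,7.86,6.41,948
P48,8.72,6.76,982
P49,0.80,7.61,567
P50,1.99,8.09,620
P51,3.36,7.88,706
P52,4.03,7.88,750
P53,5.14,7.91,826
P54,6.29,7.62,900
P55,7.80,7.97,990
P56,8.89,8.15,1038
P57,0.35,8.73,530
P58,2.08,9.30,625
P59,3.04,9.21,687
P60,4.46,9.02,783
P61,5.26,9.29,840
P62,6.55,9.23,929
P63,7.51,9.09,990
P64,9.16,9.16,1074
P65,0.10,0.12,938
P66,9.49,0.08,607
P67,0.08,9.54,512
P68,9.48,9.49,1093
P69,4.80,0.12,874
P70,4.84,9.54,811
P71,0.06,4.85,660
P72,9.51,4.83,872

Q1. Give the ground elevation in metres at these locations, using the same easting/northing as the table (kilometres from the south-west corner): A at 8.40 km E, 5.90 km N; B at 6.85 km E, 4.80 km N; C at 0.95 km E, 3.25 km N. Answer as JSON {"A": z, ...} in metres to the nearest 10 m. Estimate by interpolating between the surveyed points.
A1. {"A": 940, "B": 870, "C": 770}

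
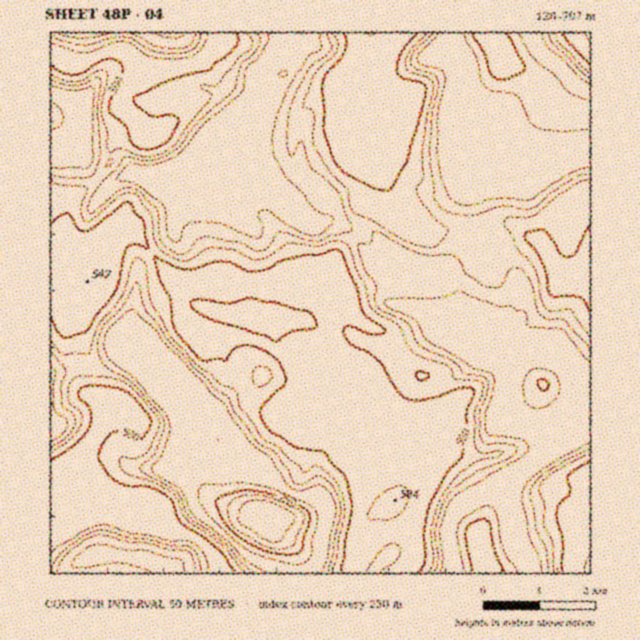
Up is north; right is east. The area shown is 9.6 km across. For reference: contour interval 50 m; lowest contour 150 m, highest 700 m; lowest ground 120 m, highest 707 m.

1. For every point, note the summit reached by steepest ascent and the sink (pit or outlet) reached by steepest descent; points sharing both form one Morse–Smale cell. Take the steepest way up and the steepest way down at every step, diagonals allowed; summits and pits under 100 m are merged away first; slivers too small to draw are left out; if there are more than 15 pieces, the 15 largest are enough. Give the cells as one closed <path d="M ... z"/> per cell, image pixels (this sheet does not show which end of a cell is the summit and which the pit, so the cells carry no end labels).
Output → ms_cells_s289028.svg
<path d="M131 226l-6 2-5 5-10 22-17 7-5 9-2 15-8 35 7 27 10 17 3 1 24-17 6 0 27 27 15 11 10-2 3 4 7 14 6 24 4 4 14 4 6 9 7 21 1 23 5 11 16 13 7 3 11 0 2 2 3 11 24 23 4 22 73 0 1-4 18-17-4-46 16-13 18-9 26-26 0-28-7-13-6-5-17 6-20 1-11-4-13-16-10-6-8 1-3 3-6 0-3-4-14-41 0-36 17-16 0-3-3-14-12-13-17-1-22 11-10-4-24 10-21 0-10 2-28-2-19-6-14-9z"/><path d="M197 174l-21 4-27 0-10-4-11 0-20 14-10-10-24 19-4 11-2-8-5-5-13-5 0 79 14 1 23 8 3-14 19-8 11-23 5-5 6-2 36 45 14 9 19 6 18 2 41-2 24-10 10 4 22-11 17 1 12 13 3 14 0 3-17 16 0 36 14 41 3 4 6 0 3-3 8-1 9 5 14 17 11 4 20-1 18-6 12 18 0 28-26 26-18 9-16 13 4 46-18 17 0 3 109 1-7-35 17-38 22-24 30-20 9-11 0-14-11-32 1-14-25-22-43-20-30-21-24-11-29-7-11-39-23-20-12-17-12-6-11 0-10 4-5-1-10-9-8-11-28-21-18 0-6-3-4-5z"/><path d="M369 32l-72 0-2 2-3 6 0 12 3 7-3 16-15 16-19 9 0 37-8 17-15 14 0 10 10 6 21 2 25 19 8 11 10 9 5 1 10-4 11 0 12 6 12 17 21 18 14-8 22 19 24 0 15 21 2 15-3 17 22 16 43 20 26 22 21 2 14-9 10-1 0-188-9-1-5 3-19 16-16 26-1 10-8-4-17-14-13-4-14 0-11 4-51 8-18-4-2-2-2-18-18-26-8-21-20-31-7-18-10-11 3-24 17-35z"/><path d="M483 32l-96 0 6 11-1 9-18 20-15 25-17-2-1 7 10 11 7 18 20 31 8 21 18 26 2 18 2 2 18 4 51-8 11-4 14 0 13 4 17 14 8 4 1-10 16-26 19-16 14-3 0-74-9 0-19-12-22-25-31-15-7-14z"/><path d="M128 349l-12 3-20 14 0 29 19 9 6 8-10 4-9 10-13 19-25 28-14 3 0 96 248 1 1-9-3-13-24-23-3-11-2-2-11 0-7-3-16-13-5-11-1-23-7-21-6-9-14-4-4-4-6-24-7-14-3-4-10 2-15-11z"/><path d="M295 32l-136 0-15 32-18 24-6 12 0 7 28 29-17-1-15 4-6 11 0 12-13 16 11 10 20-14 11 0 10 4 27 0 17-4 22 2-8-24 0-11 3-7 8-8 14-7 26-20 0-7-6-11 2-10 23-16 18-19z"/><path d="M546 404l4 19 4 8 0 14-9 11-30 20-22 24-17 38 6 33 2 2 106-1 0-24-11-22 0-12 11-22 0-64-6 1-8-4-19-3-6-6z"/><path d="M157 32l-107 1 0 84 19 11 7 12 10 26 11 12 13-16 0-12 6-11 15-4 14-1-11-14-14-13 0-7 6-12 18-24z"/><path d="M590 32l-107 1 19 15 7 14 31 15 22 25 19 12 9 0z"/><path d="M78 364l-28 10 0 102 14-3 25-28 13-19 9-10 10-4-6-8-19-9 0-27z"/><path d="M257 100l-25 19-14 7-8 8-3 7 0 11 3 13 6 11 17 0 2-8 10-9 7-9 7-19 0-25z"/><path d="M64 270l-14 1 0 102 27-9 9 3 10-1-11-18-7-27 8-42-8-5z"/><path d="M394 255l-13 9 8 24 3 15 37 11 24 14 4-23-2-10-8-14-7-7-24 0z"/><path d="M50 118l0 71 13 6 5 5 2 8 4-11 23-18-11-13-10-26-7-12z"/><path d="M385 32l-15 0-9 11-17 35-2 17 17 2 15-25 15-15 4-7 0-7z"/>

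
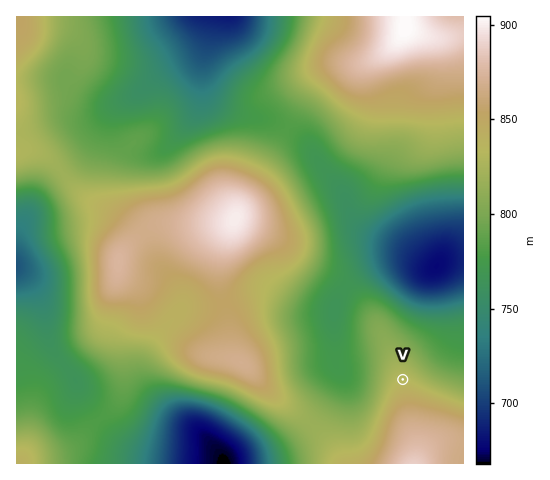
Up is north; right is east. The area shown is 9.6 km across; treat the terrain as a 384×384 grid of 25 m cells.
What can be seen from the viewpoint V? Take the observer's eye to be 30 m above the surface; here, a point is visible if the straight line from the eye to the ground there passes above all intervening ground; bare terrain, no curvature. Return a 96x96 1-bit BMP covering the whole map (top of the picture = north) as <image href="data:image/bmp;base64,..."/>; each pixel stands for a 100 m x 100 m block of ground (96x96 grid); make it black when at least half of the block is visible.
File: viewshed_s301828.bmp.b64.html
<image width="96" height="96" href="data:image/bmp;base64,Qk2+BAAAAAAAAD4AAAAoAAAAYAAAAGAAAAABAAEAAAAAAIAEAAATCwAAEwsAAAIAAAAAAAAA////AAAAAAD///AAAAAAAB///gD//+AAAAAAAD///wD//4AAAAAAAD///wD//gAAAAAAAH///wD/4AAAAAAAAP///4D/gAAAAAAAAf///8B+AAAAAAAAAf////BwAAAAAAAAA/////8AAAAAAAAAD/////8AAAAAAAAAH/////8AAAAAAAAAP/////8AAAAAAAAAf/////8AAAAAAAAA//////8AAAAAAAAB//////8AAAAAAAAD//////8AAAAAAAAH//////8AAAAAAAAP//////8AAAAAAAAf//////8AAAAAAAA///////8AAAAAAAA///////8AAAAAAAB///////8AAAAAAAB///////8AAAAAAAD///////8AAAAAAAD///////8AAAAAAAH///////8AAAAAAAH///////8AAAAAAAH///////8AAAAAAAH///////8AAAAAAAP///////8AAAAAAAP///////8AAAAAAAP/////4P8AAAAAAAP/////gD8AAAAAAAf///+eAA8AAAAAAAf///+AAAMAAAAAAA////+AAAMAAA/4AB////+AAAEAAA/+AB////+AAAEAAAf/AD////+AAAEAAAf/gD/////AAAEAAAf/wH/////AAAMAAAP/wP/////AAAcAAAP////////gAA8AAAP////////wAD8AAAP/h//////4B/8AAAP/Af////////8AAAH+AH////////8AAAH8AB////////8AAAD4AA////////8AAABwAAf///////8AAAAAAAf///////8AAAAAAAP///////8AAAAAAAH///////8AAAAAAAH///////8AAAAAAAD///////8AAAAAAAB///////8AAAAAAAA///////8AAAAAAAAf//////8AAAAAAAAH//////8AAAAAAAAB//////8AAAAAAAAAf/////8AAAAAAAAAf/////8AAAAAAAAAP/////8AAAAAAAAAP/////8AAAAAAAAAP/////8AAAAAAAAAP/////8AAAAAAAAAP/////8AAAAAAAAAf/////8AAAAAAAAAf/////8AAAAAAAAAf/////8AAAAAAAAAf/////8AAAAAAAAA//////8AAAAAAAAA//////8AAAAAAAAA//////8AAAAAAAAB//////8AAAAAAAAD//////8AAAAAAAAH//////8AAAAAAAAP//////8AAAAAAAAf//////8AAAAAAAAf//////8AAAAAAAAP//////8AAAAAAAAH//////8AAAAAAAAB//////8AAAAAAAAAP/////8AAAAAAAAAD/////8AAAAAAAAAA/////8AAAAAAAAAAHj///8AAAAAAAAAAAAf//8AAAAAAAAAAAAH//8AAAAAAAAAAAAD//8AAAAAAAAAAAAB//8AAAAAAAAAAAAAf/8AAAAAAAAAAAAAP4AAAAAAAAAAAAAACAAAAAAAAAAAAAAAAAAAAAAAAAAAAAAAAAAAAAAAAAAAAAAAAAA="/>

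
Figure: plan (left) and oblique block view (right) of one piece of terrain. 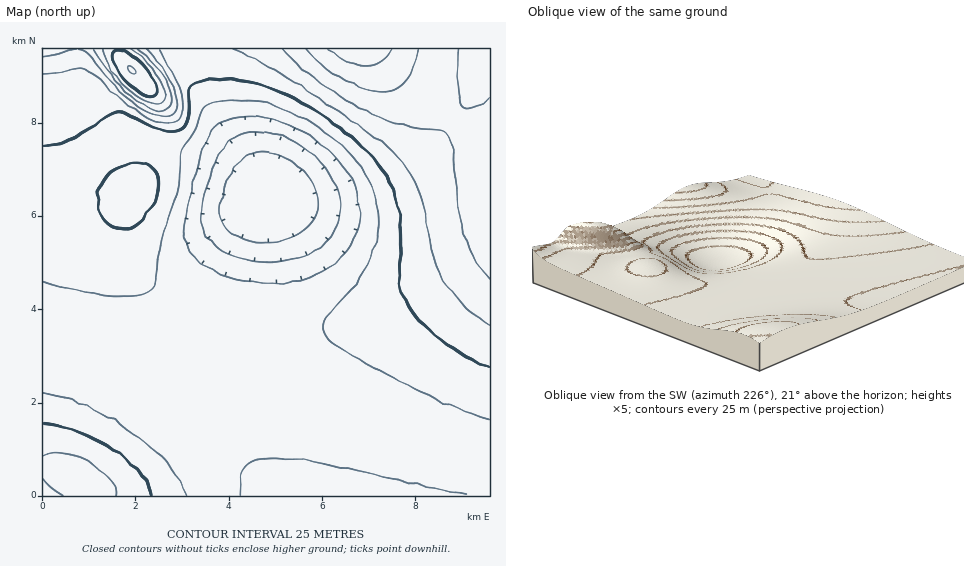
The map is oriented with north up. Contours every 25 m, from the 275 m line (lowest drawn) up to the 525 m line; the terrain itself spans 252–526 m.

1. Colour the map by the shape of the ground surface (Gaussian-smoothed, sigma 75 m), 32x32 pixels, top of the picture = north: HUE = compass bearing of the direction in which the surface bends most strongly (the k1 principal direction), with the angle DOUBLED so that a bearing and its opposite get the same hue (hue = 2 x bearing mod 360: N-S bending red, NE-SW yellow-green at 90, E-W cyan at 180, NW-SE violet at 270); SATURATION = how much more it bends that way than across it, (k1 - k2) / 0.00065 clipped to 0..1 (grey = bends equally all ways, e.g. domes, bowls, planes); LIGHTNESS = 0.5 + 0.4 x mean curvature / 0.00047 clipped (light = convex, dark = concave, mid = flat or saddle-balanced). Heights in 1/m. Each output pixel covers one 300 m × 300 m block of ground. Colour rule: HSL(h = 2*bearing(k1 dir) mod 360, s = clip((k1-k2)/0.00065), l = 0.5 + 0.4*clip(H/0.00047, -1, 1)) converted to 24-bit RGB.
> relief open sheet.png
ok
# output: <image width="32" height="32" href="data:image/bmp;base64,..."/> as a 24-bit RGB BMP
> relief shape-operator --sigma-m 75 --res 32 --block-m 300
<image width="32" height="32" href="data:image/bmp;base64,Qk02DAAAAAAAADYAAAAoAAAAIAAAACAAAAABABgAAAAAAAAMAAATCwAAEwsAAAAAAAAAAAAAgI+UgJWZgJicgJicf5Waf4+XfoiSfYGOfHuLf3mJgXiHgneFgneEgniDgnqCgXuBgXyAgH2AgH6AgH+AgH+AgH9/gH9/gH9/gH9/gH9/gH9/gH9/gH9/gH9/gH9/gH9/f5aaf5icgJibgJSYgI6UgIaPfn6LgnuIhHiHhnaGhXaEhHaCg3eBgnmAgnqAgXyAgH2AgH6AgH5/gH9/gH9/gH9/gH9/gH9/gH9/gH9/gH9/gH9/gH9/gH9+gH9+gH9+fpiZgJeXgZOTgo2OgoWJhH+HhnuFhneChnWAhXR/hHV+g3Z+g3h+gnl/gXt/gXx/gH1/gH5/gH9/gH9/gH9/gH9/gH9/gH9/gH9/gH9/gH9/gH5+gH5+gH5+gH9+gH9+fpKOgI6KgYmFhIWBhX1+hXh7hnV6hnN5hXN6hHN6g3V7g3d8gnl9gXt+gXx+gH1/gH5/gH9/gH9/gH9/gH9/gH9/gH9/gH9/gH9/gH9/gH5/gH5+gH5+gH5+gH5+gH9+fYuAgYd9hoR8hX14hnd1hnJzhXF0hXJ1hHN3g3V5g3d6gnl8gXt9gXx+gH1+gH5/gH9/gH9/gH9/gH9/gH9/gH9/gH9/gH9/gH9/gH5/gH5/gH5+gH5+gH5+gX59gX59g4d5hoR3hn51hnlyhXVxhXJxhXJyhHN0g3V3gnd5gnl7gXt8gXx9gH1+gH5/gH9/gH9/gH9/gH9/gH+AgH+AgH9/gH9/gH9/gH5/gH5/gH5/gH5+gX1+gX19gX19gX59hoR1hX9zhXtyhXhxhXVxhHVyg3V0g3Z2gnh4gXp6gXt8gH19gH5+gH5/gH9/gH9/gH9/gH+AgH+AgH+AgH+AgH+AgH+AgH5/gH5/gH5/gH5/gX1+gX1+gX19gX19gX19hYBzhH1zhHpyhHhzg3h0g3h2gnh3gnl5gXt7gXx8gH19gH5+gH5/gH9/gH9/gH+AgH+AgH+AgH+AgH+AgH+AgH+AgH6AgH6AgH5/gH5/gX1/gX1+gX1+gX19gXx9gn18hH51g3x1g3t1g3p2gnp4gnt5gXt6gXx8gH19gH5+gH5+gH9/gH9/gH+Af3+Af3+Af3+Af3+AgH+AgH+AgH+AgH6AgH6AgH6AgX6AgX2AgX1/gX1/gX1+gXx+gnx9gnx8gn53gn14gnx5gXx6gXx7gX18gH19gH59gH5+gH9/gH9/f3+Af3+Af3+Af3+Af3+Bf3+Bf3+Bf3+BgH6BgH6BgH6BgH6BgX6BgX2BgX2AgX2AgX1/gnx/gnx+gnx9gnx9gX56gX57gX17gX58gH59gH5+gH9+gH9/gH9/f4CAf4CAf4CBf4CBf4CCf3+Cfn+Cfn6Dfn6Df36Df36DgH6DgH2CgX2CgX2Cgn2Cgn2BgnyBgnyAgnyAgnx/gnx+gn1+gX58gH59gH59gH9+gH9+gH9/gIB/f4CAf4CAf4GBf4GCfoGDfoGEfoCEfoCFfX+GfX6GfX2Gfn2Gf32GgHyFgXyFgXyEgnyEgnyDg3yDg3yCgnyBgnyBgnyAg31/g31/gH9+gH9+gH9+gH9+gIB/gIB/f4B/f4GAfoKCfoODfoOFfYOGfYKHfIGJfICKfH6Ke3yLfHuKfnuKf3uKgXuJgnuIg3uHhHuGhHuFhHuEhHyDg3yCg3yCg3yBg32Ag32AgH9+gH9+gH9+gH9+gIB+f4F+foF+foOAfYSDfYaGfIaJe4aKe4WMeoONeoCOen6PeXuPe3mPfnmOgHmNg3mMhHmLhnmKhnqJhnqHhnuGhXuFhHyDhHyDg32Cg32Cg36BgH9/gH5+gH5+gX9+gYF9f4J9fIN8e4V/e4iDeoqIeoyNeYqOeYeQeISReICReHyReHiQe3eQfneQgnePhXeOiHeNiXiMiniLiXmJiHqGhnuFhXuEhHyDhH2Dg36Dg36CgH5/gH5/gX1+gX59goF8gYR7fIZ6eIl6d4x/do6FdpCMdo+QdoqQd4WQd4CPd3uOd3aOfHaNgHaNhHWNiHWNi3WNjXaMjHeJiniHiXmFh3qEhnyDhX2DhH2DhH6DhH+DgH6AgX2Agn1/g3x8hIB7hYZ6f4l3d410co93cJF9cZGEco+KdIyNdYSLdn6Id3mHeneGfnaGgXWHhnWIinSKi3SIi3SGi3WEi3eCiXmBh3qBhnyBhH2ChH6Dg3+Dg4CDgH6BgX2BgnyBhHx/hn57iYZ6ho12fJByb5NtapNxapB4bYx9cIeAdIKAd3x+eHh8fHd9fnZ9gHV+gnR+hXN+h3N+iXN9inR9inZ8iXh8h3p9hX1/hH6Bg3+CgoCDgoCDfn2Bf3yCgXyDhXyEiHx/i4N8kI95hpNzeJVsaZNnZo5raIdwbIFycHtydnlzeXhzenZye3VzfHNzfnJ0gHJ1g3J1hnJ1iHN1iXZ1iHp4h316hX99g4B/goGBgYGCgYGDfX6BfHyCfXuEgnuGiX6GjX+Akol+lZV6h5VzdJFrZ4pnZoNraHxsbXhsdXhueXluenlvenhwenZxe3RxfXJxgHJxhHRxhnhziHx1iIB3h4N6hYR9g4R/gIOAgIOCgIODfX+Be36Den2EenuHhH6JjoKJlISCmIyBlpJ9hY93cYZwan9xanpxbHZwcnZvd3lweHpxeXlyeHZyeXRxfHRwf3Vwg3lxhn5yiIN0iYd2h4h5g4d7gIV9foR/f4SCf4SDfYGBe4KDeYGEeIGHfICIh4OLkoWJmoWEmoeDkYWAhIR8c31+bHh8bHV6cXd5dHp3dXl2eHZ1eHNyeXJxe3Rwf3hwg35whoVxh4lzhYt1gop4fol6fId7fIV/fYWBfoSDfYF/e4KAeISCdoaFeIiHf4iHjIaGl4WFnIKEmX+FjnyHfXWFbnCBbHJ/b3d+dXd7eXR5eXJ1eXByenBvfHRwf3twg4Rxg4hxgoxyf410fYx2eop4eoh8e4Z/fIWBfYSCfoF+fIJ9eYN9doV9dId9doh8gYl9kImAmYF+m3l9lXWAi3OGeXCDb25+cHF5dnJ1eW9xem5wem5ve3FvfXhxgIFyf4ZyfotyfI9yeo90d451d4x4eIl9eYeAe4WBfISCgIF+foJ9e4N6d4R4c4V2codyeolzjYx0mHpooHFamnthh3Nyg2+CfW1+eW54d25zeG1weW5vem9ve3Vyfn10fYN0fIlzeo5yeJFzdZFzdZB2do17d4l/eIeBeoWCe4SBgYF+gYJ9gIJ8fYN5eYR1d4VygoVsjWFMnFYntKIqd61NbYaBhWmBgmp7fWx4e212em91enF1enR2e3p3eoB3eYZ2eI11d5F0dJN0dJN2dJB6dYx9d4mAeIaCeYSCe4OBgYB+goF9g4F8g4N7gYN5g3NsiDA4hxMDzq0KWvI7RM2bWFOQiWKDhmp8gm1/fm9/enJ+eHR+d3d+eX6AeoR+eIp6d493dZN2dZR2dJN5dZB8dYyAdoiCd4WDeYSCe4KBgoB8goB8g4B8g397hm1zih9JcgAZ4rAll/6igP/JJ0nFdj6Si2eCiG+Eg3CHfHGGeHKGdXOGdniGeX+GfIeFe4x/eZF6d5R4dpV4dZJ7dY9+dYuCdoeDd4SEeYOCeoKAg4N3g4N5g4F6hHJ3jSRkbwA7ztxXzP/kzP/kUp3nbgyaj0ySi3GJhnOLgHKMenKNdnKNdHOMdneLen6IfoiHfYx/e5J7eZV4d5R5dpJ8dY2AdYmEdoaFd4KEeYGCe4GAgYdrfYZvgIF0iEF4dQBggEzazP/jyf/gnfLVkwChlB2RjGyNhXeMgXWOfHSPeXKQd3KQd3OOeXaLfXyIgYeEgY1+f5N7e5V5d5R5dpB+doyCdYiGdoOFd3+DeX+Be4CAfY5ecopje2NvdROAYRvNxv/hzP/ms/vXsgeHhwBokFyNg3mLgHiMfnaOe3SPenKPenKOfHONf3eKg36GhoeBho9+g5V7fZZ5eJR5d49/doqEdYWHdX+Edn2CeX2Be36AfJZbZY1dVUp4JRekdf7tzP/jnfS5sQw8dgBAkE5+gnmIgHuJf3mKfXeLfHWMfHKMfnGLgXKKhXeIhn2Ciop/iZJ9hZd7fph5eJR7d46BdomHdYCGdHuEdnqCeXuBe31/"/>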